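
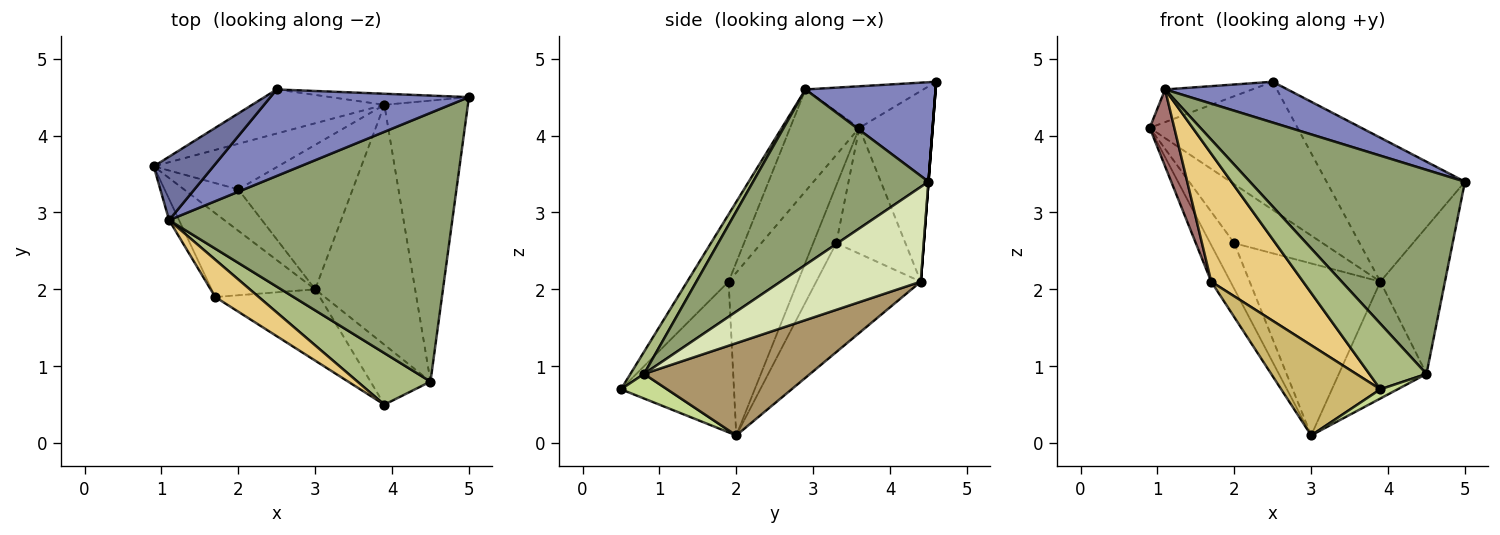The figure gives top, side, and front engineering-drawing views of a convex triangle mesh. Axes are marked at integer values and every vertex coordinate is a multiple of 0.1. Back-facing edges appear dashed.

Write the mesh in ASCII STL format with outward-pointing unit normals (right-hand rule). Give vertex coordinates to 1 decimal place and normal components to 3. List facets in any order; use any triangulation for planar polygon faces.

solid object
 facet normal -0.527 0.389 0.756
  outer loop
   vertex 2.5 4.6 4.7
   vertex 0.9 3.6 4.1
   vertex 1.1 2.9 4.6
  endloop
 endfacet
 facet normal 0.413 -0.388 0.824
  outer loop
   vertex 2.5 4.6 4.7
   vertex 1.1 2.9 4.6
   vertex 5.0 4.5 3.4
  endloop
 endfacet
 facet normal -0.425 0.856 -0.295
  outer loop
   vertex 2.5 4.6 4.7
   vertex 3.9 4.4 2.1
   vertex 0.9 3.6 4.1
  endloop
 endfacet
 facet normal 0.000 0.997 -0.077
  outer loop
   vertex 2.5 4.6 4.7
   vertex 5.0 4.5 3.4
   vertex 3.9 4.4 2.1
  endloop
 endfacet
 facet normal 0.442 -0.542 0.714
  outer loop
   vertex 4.5 0.8 0.9
   vertex 5.0 4.5 3.4
   vertex 1.1 2.9 4.6
  endloop
 endfacet
 facet normal 0.184 -0.773 0.608
  outer loop
   vertex 4.5 0.8 0.9
   vertex 1.1 2.9 4.6
   vertex 3.9 0.5 0.7
  endloop
 endfacet
 facet normal 0.376 -0.141 -0.916
  outer loop
   vertex 4.5 0.8 0.9
   vertex 3.9 0.5 0.7
   vertex 3.0 2.0 0.1
  endloop
 endfacet
 facet normal 0.709 0.327 -0.625
  outer loop
   vertex 4.5 0.8 0.9
   vertex 3.9 4.4 2.1
   vertex 5.0 4.5 3.4
  endloop
 endfacet
 facet normal 0.639 0.337 -0.692
  outer loop
   vertex 4.5 0.8 0.9
   vertex 3.0 2.0 0.1
   vertex 3.9 4.4 2.1
  endloop
 endfacet
 facet normal -0.666 -0.585 -0.462
  outer loop
   vertex 1.7 1.9 2.1
   vertex 3.0 2.0 0.1
   vertex 3.9 0.5 0.7
  endloop
 endfacet
 facet normal -0.397 -0.881 0.257
  outer loop
   vertex 1.7 1.9 2.1
   vertex 3.9 0.5 0.7
   vertex 1.1 2.9 4.6
  endloop
 endfacet
 facet normal -0.821 0.228 -0.523
  outer loop
   vertex 1.7 1.9 2.1
   vertex 0.9 3.6 4.1
   vertex 3.0 2.0 0.1
  endloop
 endfacet
 facet normal -0.938 -0.334 -0.092
  outer loop
   vertex 1.7 1.9 2.1
   vertex 1.1 2.9 4.6
   vertex 0.9 3.6 4.1
  endloop
 endfacet
 facet normal -0.580 0.604 -0.546
  outer loop
   vertex 2.0 3.3 2.6
   vertex 3.0 2.0 0.1
   vertex 0.9 3.6 4.1
  endloop
 endfacet
 facet normal -0.526 0.672 -0.520
  outer loop
   vertex 2.0 3.3 2.6
   vertex 0.9 3.6 4.1
   vertex 3.9 4.4 2.1
  endloop
 endfacet
 facet normal -0.522 0.653 -0.548
  outer loop
   vertex 2.0 3.3 2.6
   vertex 3.9 4.4 2.1
   vertex 3.0 2.0 0.1
  endloop
 endfacet
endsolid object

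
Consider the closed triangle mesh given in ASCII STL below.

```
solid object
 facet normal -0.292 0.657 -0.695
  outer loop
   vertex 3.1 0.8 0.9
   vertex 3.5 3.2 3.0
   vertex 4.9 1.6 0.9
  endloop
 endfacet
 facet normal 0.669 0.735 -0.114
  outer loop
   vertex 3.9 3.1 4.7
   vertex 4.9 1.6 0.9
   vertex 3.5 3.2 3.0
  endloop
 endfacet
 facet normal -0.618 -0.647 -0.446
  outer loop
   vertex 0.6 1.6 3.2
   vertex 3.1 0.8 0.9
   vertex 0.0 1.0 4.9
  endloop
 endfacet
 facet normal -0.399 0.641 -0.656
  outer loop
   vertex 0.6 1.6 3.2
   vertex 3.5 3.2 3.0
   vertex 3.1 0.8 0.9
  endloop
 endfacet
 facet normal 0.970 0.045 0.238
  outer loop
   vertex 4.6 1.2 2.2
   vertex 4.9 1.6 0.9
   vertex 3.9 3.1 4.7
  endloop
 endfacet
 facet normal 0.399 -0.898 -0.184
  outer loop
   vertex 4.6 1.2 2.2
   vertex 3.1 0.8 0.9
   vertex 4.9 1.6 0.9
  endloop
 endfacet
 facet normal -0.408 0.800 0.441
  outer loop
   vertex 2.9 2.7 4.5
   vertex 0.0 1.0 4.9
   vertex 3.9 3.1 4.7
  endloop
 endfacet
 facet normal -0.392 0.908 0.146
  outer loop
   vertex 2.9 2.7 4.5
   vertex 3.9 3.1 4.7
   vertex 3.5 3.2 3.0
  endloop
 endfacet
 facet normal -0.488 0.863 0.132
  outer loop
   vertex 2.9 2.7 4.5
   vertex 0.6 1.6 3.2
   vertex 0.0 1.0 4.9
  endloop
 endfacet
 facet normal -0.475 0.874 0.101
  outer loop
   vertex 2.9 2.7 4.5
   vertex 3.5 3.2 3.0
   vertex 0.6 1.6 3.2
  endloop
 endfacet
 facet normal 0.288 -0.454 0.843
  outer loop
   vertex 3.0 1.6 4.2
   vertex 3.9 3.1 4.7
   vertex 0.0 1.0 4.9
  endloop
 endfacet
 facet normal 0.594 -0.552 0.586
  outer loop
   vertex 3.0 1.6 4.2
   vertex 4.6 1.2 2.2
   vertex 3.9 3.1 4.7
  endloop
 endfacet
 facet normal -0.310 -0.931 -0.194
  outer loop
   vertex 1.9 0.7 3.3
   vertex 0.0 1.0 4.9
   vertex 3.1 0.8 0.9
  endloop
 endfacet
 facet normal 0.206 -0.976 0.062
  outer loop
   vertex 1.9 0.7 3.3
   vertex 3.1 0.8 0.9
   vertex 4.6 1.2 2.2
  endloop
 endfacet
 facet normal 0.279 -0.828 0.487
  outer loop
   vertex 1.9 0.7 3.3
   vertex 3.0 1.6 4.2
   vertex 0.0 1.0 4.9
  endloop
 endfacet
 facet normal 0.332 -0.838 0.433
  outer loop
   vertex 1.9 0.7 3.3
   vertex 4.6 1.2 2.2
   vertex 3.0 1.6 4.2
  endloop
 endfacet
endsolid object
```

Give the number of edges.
24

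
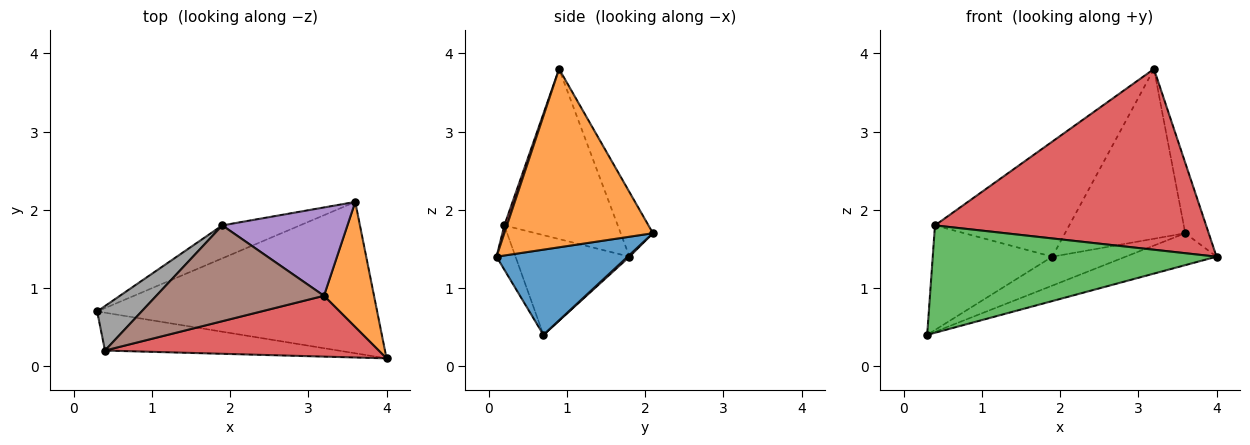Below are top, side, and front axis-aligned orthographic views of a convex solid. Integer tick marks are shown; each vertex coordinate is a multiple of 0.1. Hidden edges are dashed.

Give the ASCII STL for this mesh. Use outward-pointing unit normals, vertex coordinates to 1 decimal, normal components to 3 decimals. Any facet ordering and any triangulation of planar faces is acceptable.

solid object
 facet normal 0.286 0.198 -0.938
  outer loop
   vertex 3.6 2.1 1.7
   vertex 4.0 0.1 1.4
   vertex 0.3 0.7 0.4
  endloop
 endfacet
 facet normal 0.952 0.150 0.267
  outer loop
   vertex 3.2 0.9 3.8
   vertex 4.0 0.1 1.4
   vertex 3.6 2.1 1.7
  endloop
 endfacet
 facet normal -0.063 -0.941 -0.332
  outer loop
   vertex 0.4 0.2 1.8
   vertex 0.3 0.7 0.4
   vertex 4.0 0.1 1.4
  endloop
 endfacet
 facet normal 0.009 -0.948 0.319
  outer loop
   vertex 0.4 0.2 1.8
   vertex 4.0 0.1 1.4
   vertex 3.2 0.9 3.8
  endloop
 endfacet
 facet normal -0.232 0.863 0.449
  outer loop
   vertex 1.9 1.8 1.4
   vertex 3.2 0.9 3.8
   vertex 3.6 2.1 1.7
  endloop
 endfacet
 facet normal -0.544 0.645 0.537
  outer loop
   vertex 1.9 1.8 1.4
   vertex 0.4 0.2 1.8
   vertex 3.2 0.9 3.8
  endloop
 endfacet
 facet normal 0.016 0.660 -0.751
  outer loop
   vertex 1.9 1.8 1.4
   vertex 3.6 2.1 1.7
   vertex 0.3 0.7 0.4
  endloop
 endfacet
 facet normal -0.659 0.692 0.294
  outer loop
   vertex 1.9 1.8 1.4
   vertex 0.3 0.7 0.4
   vertex 0.4 0.2 1.8
  endloop
 endfacet
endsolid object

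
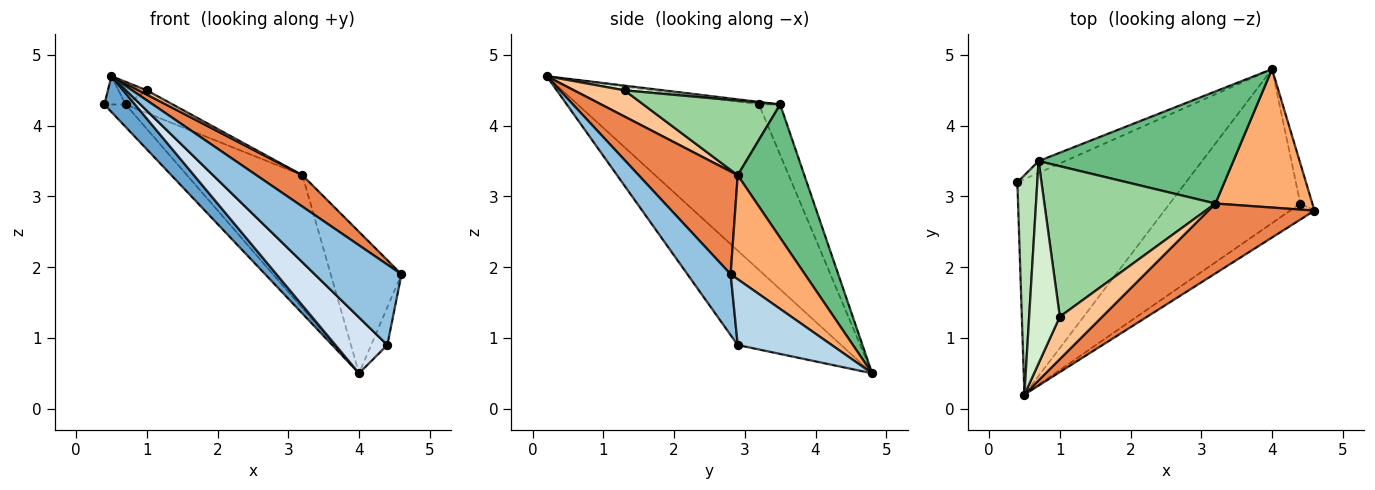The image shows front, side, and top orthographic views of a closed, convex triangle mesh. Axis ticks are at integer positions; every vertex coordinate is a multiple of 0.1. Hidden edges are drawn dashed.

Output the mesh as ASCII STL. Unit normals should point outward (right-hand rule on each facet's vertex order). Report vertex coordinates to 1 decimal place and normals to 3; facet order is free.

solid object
 facet normal -0.696 -0.118 -0.709
  outer loop
   vertex 4.0 4.8 0.5
   vertex 0.5 0.2 4.7
   vertex 0.4 3.2 4.3
  endloop
 endfacet
 facet normal 0.439 -0.881 -0.176
  outer loop
   vertex 4.4 2.9 0.9
   vertex 4.6 2.8 1.9
   vertex 0.5 0.2 4.7
  endloop
 endfacet
 facet normal 0.970 0.167 -0.177
  outer loop
   vertex 4.4 2.9 0.9
   vertex 4.0 4.8 0.5
   vertex 4.6 2.8 1.9
  endloop
 endfacet
 facet normal -0.562 -0.282 -0.777
  outer loop
   vertex 4.4 2.9 0.9
   vertex 0.5 0.2 4.7
   vertex 4.0 4.8 0.5
  endloop
 endfacet
 facet normal 0.662 -0.307 0.684
  outer loop
   vertex 3.2 2.9 3.3
   vertex 0.5 0.2 4.7
   vertex 4.6 2.8 1.9
  endloop
 endfacet
 facet normal 0.600 0.572 0.559
  outer loop
   vertex 3.2 2.9 3.3
   vertex 4.6 2.8 1.9
   vertex 4.0 4.8 0.5
  endloop
 endfacet
 facet normal 0.523 -0.084 0.848
  outer loop
   vertex 1.0 1.3 4.5
   vertex 0.5 0.2 4.7
   vertex 3.2 2.9 3.3
  endloop
 endfacet
 facet normal -0.663 0.663 -0.349
  outer loop
   vertex 0.7 3.5 4.3
   vertex 4.0 4.8 0.5
   vertex 0.4 3.2 4.3
  endloop
 endfacet
 facet normal 0.404 0.699 0.590
  outer loop
   vertex 0.7 3.5 4.3
   vertex 3.2 2.9 3.3
   vertex 4.0 4.8 0.5
  endloop
 endfacet
 facet normal 0.396 0.137 0.908
  outer loop
   vertex 0.7 3.5 4.3
   vertex 1.0 1.3 4.5
   vertex 3.2 2.9 3.3
  endloop
 endfacet
 facet normal -0.127 0.127 0.984
  outer loop
   vertex 0.7 3.5 4.3
   vertex 0.4 3.2 4.3
   vertex 0.5 0.2 4.7
  endloop
 endfacet
 facet normal 0.151 0.110 0.982
  outer loop
   vertex 0.7 3.5 4.3
   vertex 0.5 0.2 4.7
   vertex 1.0 1.3 4.5
  endloop
 endfacet
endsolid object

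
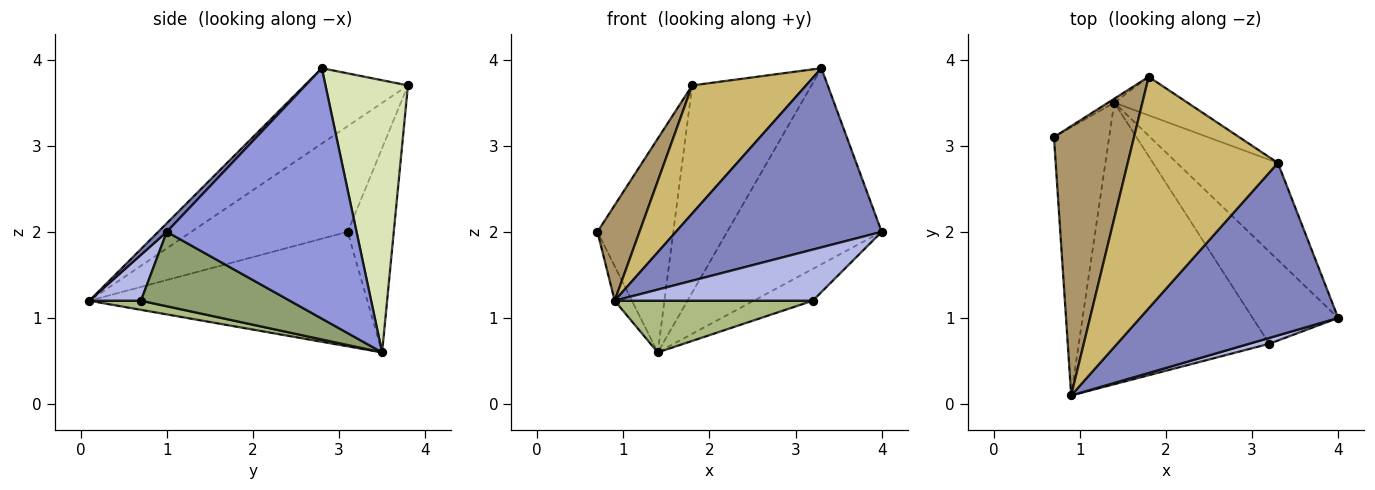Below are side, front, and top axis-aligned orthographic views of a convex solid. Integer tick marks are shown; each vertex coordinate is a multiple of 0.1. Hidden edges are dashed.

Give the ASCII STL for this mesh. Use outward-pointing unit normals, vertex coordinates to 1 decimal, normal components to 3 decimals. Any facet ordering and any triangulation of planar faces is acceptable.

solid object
 facet normal -0.899 0.056 -0.434
  outer loop
   vertex 1.4 3.5 0.6
   vertex 0.9 0.1 1.2
   vertex 0.7 3.1 2.0
  endloop
 endfacet
 facet normal 0.030 -0.720 0.693
  outer loop
   vertex 3.3 2.8 3.9
   vertex 0.9 0.1 1.2
   vertex 4.0 1.0 2.0
  endloop
 endfacet
 facet normal 0.740 0.603 -0.298
  outer loop
   vertex 3.3 2.8 3.9
   vertex 4.0 1.0 2.0
   vertex 1.4 3.5 0.6
  endloop
 endfacet
 facet normal 0.251 -0.962 0.110
  outer loop
   vertex 3.2 0.7 1.2
   vertex 4.0 1.0 2.0
   vertex 0.9 0.1 1.2
  endloop
 endfacet
 facet normal 0.635 0.252 -0.730
  outer loop
   vertex 3.2 0.7 1.2
   vertex 1.4 3.5 0.6
   vertex 4.0 1.0 2.0
  endloop
 endfacet
 facet normal 0.047 -0.180 -0.982
  outer loop
   vertex 3.2 0.7 1.2
   vertex 0.9 0.1 1.2
   vertex 1.4 3.5 0.6
  endloop
 endfacet
 facet normal -0.519 0.854 -0.016
  outer loop
   vertex 1.8 3.8 3.7
   vertex 1.4 3.5 0.6
   vertex 0.7 3.1 2.0
  endloop
 endfacet
 facet normal 0.562 0.813 -0.151
  outer loop
   vertex 1.8 3.8 3.7
   vertex 3.3 2.8 3.9
   vertex 1.4 3.5 0.6
  endloop
 endfacet
 facet normal -0.779 -0.209 0.591
  outer loop
   vertex 1.8 3.8 3.7
   vertex 0.7 3.1 2.0
   vertex 0.9 0.1 1.2
  endloop
 endfacet
 facet normal -0.402 -0.443 0.801
  outer loop
   vertex 1.8 3.8 3.7
   vertex 0.9 0.1 1.2
   vertex 3.3 2.8 3.9
  endloop
 endfacet
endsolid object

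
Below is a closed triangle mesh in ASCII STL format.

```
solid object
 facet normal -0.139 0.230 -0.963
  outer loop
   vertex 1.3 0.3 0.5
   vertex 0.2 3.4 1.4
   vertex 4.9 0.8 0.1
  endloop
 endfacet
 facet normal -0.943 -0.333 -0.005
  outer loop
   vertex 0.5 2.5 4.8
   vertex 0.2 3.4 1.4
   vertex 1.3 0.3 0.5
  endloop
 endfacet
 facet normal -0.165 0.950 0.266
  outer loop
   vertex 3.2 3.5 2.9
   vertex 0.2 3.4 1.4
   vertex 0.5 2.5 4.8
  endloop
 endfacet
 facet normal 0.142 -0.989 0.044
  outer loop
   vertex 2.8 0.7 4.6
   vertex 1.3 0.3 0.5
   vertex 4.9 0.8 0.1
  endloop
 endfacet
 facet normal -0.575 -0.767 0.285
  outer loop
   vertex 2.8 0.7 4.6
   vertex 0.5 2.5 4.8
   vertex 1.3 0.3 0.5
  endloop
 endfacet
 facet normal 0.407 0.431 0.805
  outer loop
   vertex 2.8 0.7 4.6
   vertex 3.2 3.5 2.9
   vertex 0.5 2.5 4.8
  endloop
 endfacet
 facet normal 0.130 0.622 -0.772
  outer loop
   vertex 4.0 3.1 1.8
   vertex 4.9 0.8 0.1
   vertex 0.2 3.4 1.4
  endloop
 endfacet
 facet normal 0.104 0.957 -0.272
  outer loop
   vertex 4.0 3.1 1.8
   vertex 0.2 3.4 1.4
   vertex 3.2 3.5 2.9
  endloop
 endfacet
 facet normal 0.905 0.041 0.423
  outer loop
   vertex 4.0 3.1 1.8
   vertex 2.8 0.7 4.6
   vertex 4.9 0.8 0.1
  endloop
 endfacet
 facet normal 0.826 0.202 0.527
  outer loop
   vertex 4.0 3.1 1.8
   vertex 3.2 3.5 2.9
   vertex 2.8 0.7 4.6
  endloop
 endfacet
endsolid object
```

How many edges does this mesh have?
15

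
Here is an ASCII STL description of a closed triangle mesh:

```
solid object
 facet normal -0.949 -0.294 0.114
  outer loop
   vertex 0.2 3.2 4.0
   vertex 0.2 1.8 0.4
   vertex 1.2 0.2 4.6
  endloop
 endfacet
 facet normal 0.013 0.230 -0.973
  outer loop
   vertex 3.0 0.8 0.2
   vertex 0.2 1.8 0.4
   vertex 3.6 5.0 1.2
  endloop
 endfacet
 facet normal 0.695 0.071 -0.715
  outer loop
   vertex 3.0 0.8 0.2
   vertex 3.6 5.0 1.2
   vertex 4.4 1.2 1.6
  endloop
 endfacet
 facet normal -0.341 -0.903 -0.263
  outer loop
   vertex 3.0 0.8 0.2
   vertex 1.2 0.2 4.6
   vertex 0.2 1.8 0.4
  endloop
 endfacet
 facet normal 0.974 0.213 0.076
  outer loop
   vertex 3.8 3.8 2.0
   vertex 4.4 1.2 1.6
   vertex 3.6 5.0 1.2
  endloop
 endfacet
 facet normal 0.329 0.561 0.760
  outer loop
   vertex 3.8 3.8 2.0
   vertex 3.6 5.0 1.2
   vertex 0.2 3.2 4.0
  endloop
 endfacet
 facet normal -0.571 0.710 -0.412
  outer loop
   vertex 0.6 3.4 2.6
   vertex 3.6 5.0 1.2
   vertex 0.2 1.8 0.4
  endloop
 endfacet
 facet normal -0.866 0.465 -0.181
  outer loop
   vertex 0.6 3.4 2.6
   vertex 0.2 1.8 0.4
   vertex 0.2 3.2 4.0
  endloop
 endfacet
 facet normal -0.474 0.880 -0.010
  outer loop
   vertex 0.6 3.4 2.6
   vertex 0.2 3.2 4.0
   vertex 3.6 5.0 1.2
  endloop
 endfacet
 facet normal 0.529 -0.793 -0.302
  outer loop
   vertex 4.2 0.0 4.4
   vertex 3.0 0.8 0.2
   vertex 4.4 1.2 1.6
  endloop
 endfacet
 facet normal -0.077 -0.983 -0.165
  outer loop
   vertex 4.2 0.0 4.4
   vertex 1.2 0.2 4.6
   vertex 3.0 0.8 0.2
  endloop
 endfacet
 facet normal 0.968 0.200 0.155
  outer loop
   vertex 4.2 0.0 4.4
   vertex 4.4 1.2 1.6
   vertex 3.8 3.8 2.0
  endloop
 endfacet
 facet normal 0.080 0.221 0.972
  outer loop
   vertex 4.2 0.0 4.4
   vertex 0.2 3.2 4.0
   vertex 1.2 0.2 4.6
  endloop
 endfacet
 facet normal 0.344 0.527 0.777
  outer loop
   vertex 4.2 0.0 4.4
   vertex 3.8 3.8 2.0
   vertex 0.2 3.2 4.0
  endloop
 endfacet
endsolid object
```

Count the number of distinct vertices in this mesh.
9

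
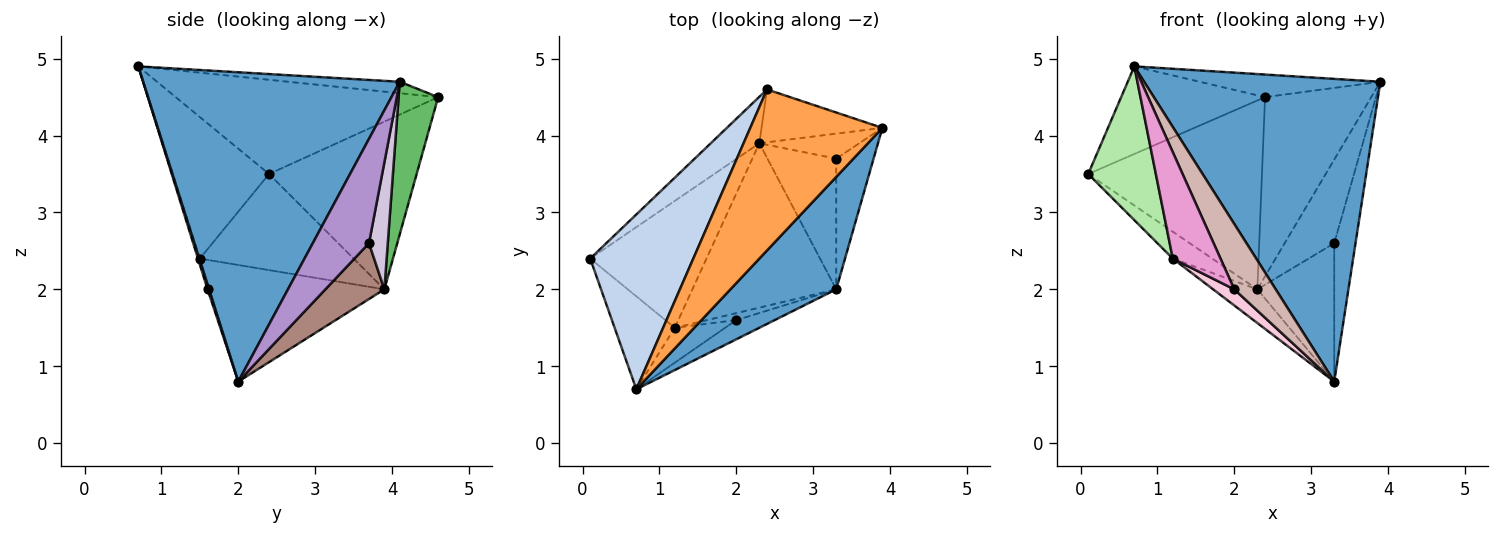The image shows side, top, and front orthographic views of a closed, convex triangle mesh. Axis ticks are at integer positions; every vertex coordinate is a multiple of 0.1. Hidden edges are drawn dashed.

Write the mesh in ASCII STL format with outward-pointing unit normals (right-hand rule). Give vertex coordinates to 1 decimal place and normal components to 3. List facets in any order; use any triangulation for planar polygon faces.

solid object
 facet normal 0.713 -0.657 0.244
  outer loop
   vertex 3.3 2.0 0.8
   vertex 3.9 4.1 4.7
   vertex 0.7 0.7 4.9
  endloop
 endfacet
 facet normal -0.633 0.347 0.692
  outer loop
   vertex 2.4 4.6 4.5
   vertex 0.1 2.4 3.5
   vertex 0.7 0.7 4.9
  endloop
 endfacet
 facet normal -0.085 0.138 0.987
  outer loop
   vertex 2.4 4.6 4.5
   vertex 0.7 0.7 4.9
   vertex 3.9 4.1 4.7
  endloop
 endfacet
 facet normal -0.636 0.749 -0.184
  outer loop
   vertex 2.4 4.6 4.5
   vertex 2.3 3.9 2.0
   vertex 0.1 2.4 3.5
  endloop
 endfacet
 facet normal 0.337 0.903 -0.266
  outer loop
   vertex 2.4 4.6 4.5
   vertex 3.9 4.1 4.7
   vertex 2.3 3.9 2.0
  endloop
 endfacet
 facet normal -0.773 -0.543 -0.328
  outer loop
   vertex 1.2 1.5 2.4
   vertex 0.7 0.7 4.9
   vertex 0.1 2.4 3.5
  endloop
 endfacet
 facet normal -0.629 0.161 -0.761
  outer loop
   vertex 1.2 1.5 2.4
   vertex 0.1 2.4 3.5
   vertex 2.3 3.9 2.0
  endloop
 endfacet
 facet normal -0.622 0.157 -0.767
  outer loop
   vertex 1.2 1.5 2.4
   vertex 2.3 3.9 2.0
   vertex 3.3 2.0 0.8
  endloop
 endfacet
 facet normal 0.887 0.336 -0.317
  outer loop
   vertex 3.3 3.7 2.6
   vertex 3.9 4.1 4.7
   vertex 3.3 2.0 0.8
  endloop
 endfacet
 facet normal 0.342 0.901 -0.269
  outer loop
   vertex 3.3 3.7 2.6
   vertex 2.3 3.9 2.0
   vertex 3.9 4.1 4.7
  endloop
 endfacet
 facet normal 0.487 0.635 -0.600
  outer loop
   vertex 3.3 3.7 2.6
   vertex 3.3 2.0 0.8
   vertex 2.3 3.9 2.0
  endloop
 endfacet
 facet normal 0.035 -0.959 -0.282
  outer loop
   vertex 2.0 1.6 2.0
   vertex 3.3 2.0 0.8
   vertex 0.7 0.7 4.9
  endloop
 endfacet
 facet normal -0.037 -0.950 -0.311
  outer loop
   vertex 2.0 1.6 2.0
   vertex 0.7 0.7 4.9
   vertex 1.2 1.5 2.4
  endloop
 endfacet
 facet normal -0.083 -0.915 -0.395
  outer loop
   vertex 2.0 1.6 2.0
   vertex 1.2 1.5 2.4
   vertex 3.3 2.0 0.8
  endloop
 endfacet
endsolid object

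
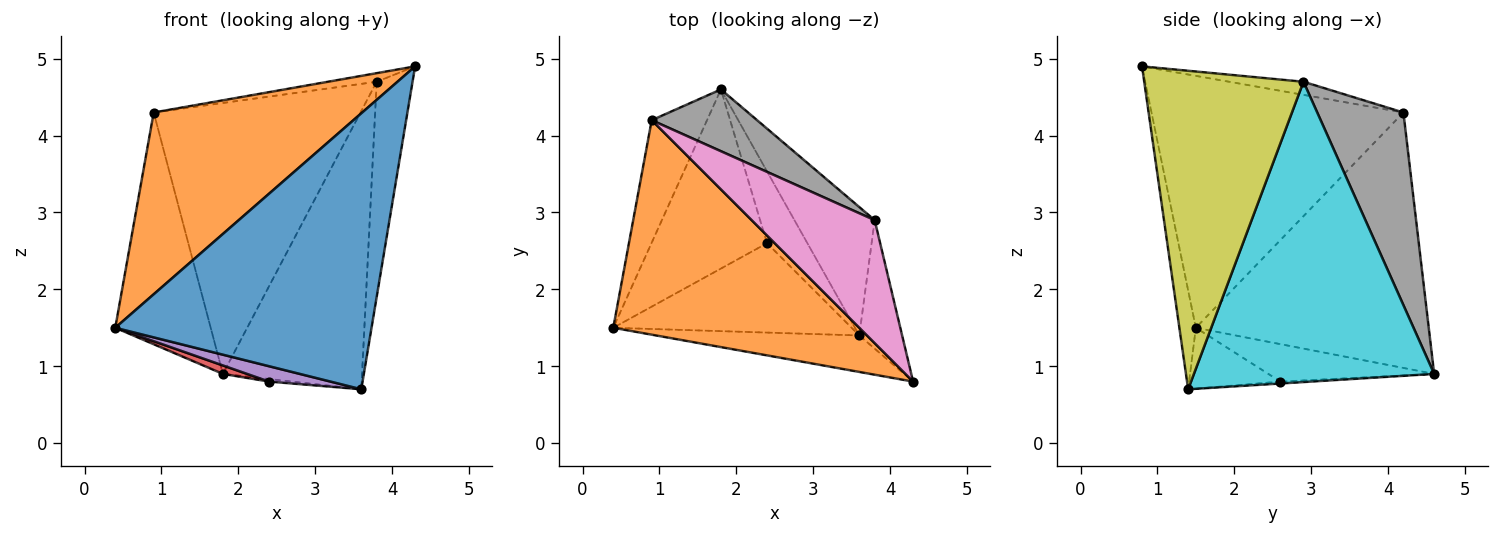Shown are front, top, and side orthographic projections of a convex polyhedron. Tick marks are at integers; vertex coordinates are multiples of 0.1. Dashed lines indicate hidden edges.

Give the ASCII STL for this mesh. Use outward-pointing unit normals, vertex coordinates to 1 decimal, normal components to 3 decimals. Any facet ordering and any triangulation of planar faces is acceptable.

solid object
 facet normal -0.064 -0.989 -0.131
  outer loop
   vertex 3.6 1.4 0.7
   vertex 4.3 0.8 4.9
   vertex 0.4 1.5 1.5
  endloop
 endfacet
 facet normal -0.616 -0.509 0.601
  outer loop
   vertex 0.9 4.2 4.3
   vertex 0.4 1.5 1.5
   vertex 4.3 0.8 4.9
  endloop
 endfacet
 facet normal -0.907 0.372 -0.196
  outer loop
   vertex 0.9 4.2 4.3
   vertex 1.8 4.6 0.9
   vertex 0.4 1.5 1.5
  endloop
 endfacet
 facet normal -0.308 -0.045 -0.950
  outer loop
   vertex 2.4 2.6 0.8
   vertex 0.4 1.5 1.5
   vertex 1.8 4.6 0.9
  endloop
 endfacet
 facet normal -0.244 -0.164 -0.956
  outer loop
   vertex 2.4 2.6 0.8
   vertex 3.6 1.4 0.7
   vertex 0.4 1.5 1.5
  endloop
 endfacet
 facet normal -0.048 0.036 -0.998
  outer loop
   vertex 2.4 2.6 0.8
   vertex 1.8 4.6 0.9
   vertex 3.6 1.4 0.7
  endloop
 endfacet
 facet normal -0.106 0.069 0.992
  outer loop
   vertex 3.8 2.9 4.7
   vertex 0.9 4.2 4.3
   vertex 4.3 0.8 4.9
  endloop
 endfacet
 facet normal 0.376 0.903 0.206
  outer loop
   vertex 3.8 2.9 4.7
   vertex 1.8 4.6 0.9
   vertex 0.9 4.2 4.3
  endloop
 endfacet
 facet normal 0.967 0.218 -0.130
  outer loop
   vertex 3.8 2.9 4.7
   vertex 4.3 0.8 4.9
   vertex 3.6 1.4 0.7
  endloop
 endfacet
 facet normal 0.843 0.488 -0.225
  outer loop
   vertex 3.8 2.9 4.7
   vertex 3.6 1.4 0.7
   vertex 1.8 4.6 0.9
  endloop
 endfacet
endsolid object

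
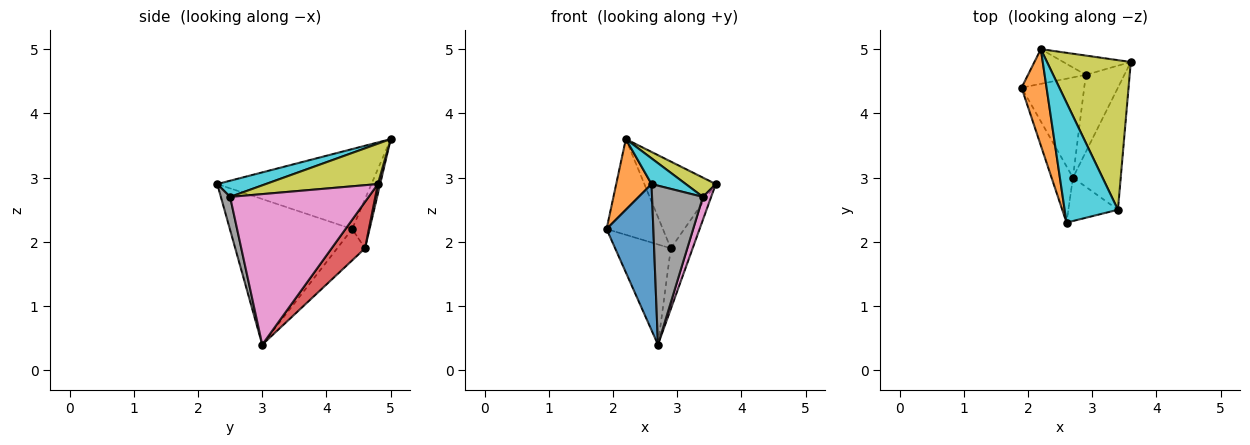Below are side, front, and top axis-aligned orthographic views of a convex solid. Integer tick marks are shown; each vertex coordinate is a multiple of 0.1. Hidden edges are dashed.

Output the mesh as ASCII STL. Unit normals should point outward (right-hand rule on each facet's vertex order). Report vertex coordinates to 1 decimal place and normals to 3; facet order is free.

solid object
 facet normal -0.925 -0.354 -0.136
  outer loop
   vertex 2.7 3.0 0.4
   vertex 2.6 2.3 2.9
   vertex 1.9 4.4 2.2
  endloop
 endfacet
 facet normal -0.932 -0.214 0.291
  outer loop
   vertex 2.2 5.0 3.6
   vertex 1.9 4.4 2.2
   vertex 2.6 2.3 2.9
  endloop
 endfacet
 facet normal -0.333 0.667 -0.667
  outer loop
   vertex 2.9 4.6 1.9
   vertex 2.7 3.0 0.4
   vertex 1.9 4.4 2.2
  endloop
 endfacet
 facet normal 0.687 0.449 -0.571
  outer loop
   vertex 2.9 4.6 1.9
   vertex 3.6 4.8 2.9
   vertex 2.7 3.0 0.4
  endloop
 endfacet
 facet normal -0.279 0.903 -0.327
  outer loop
   vertex 2.9 4.6 1.9
   vertex 1.9 4.4 2.2
   vertex 2.2 5.0 3.6
  endloop
 endfacet
 facet normal 0.031 0.976 -0.217
  outer loop
   vertex 2.9 4.6 1.9
   vertex 2.2 5.0 3.6
   vertex 3.6 4.8 2.9
  endloop
 endfacet
 facet normal 0.952 -0.056 -0.302
  outer loop
   vertex 3.4 2.5 2.7
   vertex 2.7 3.0 0.4
   vertex 3.6 4.8 2.9
  endloop
 endfacet
 facet normal 0.173 -0.950 -0.259
  outer loop
   vertex 3.4 2.5 2.7
   vertex 2.6 2.3 2.9
   vertex 2.7 3.0 0.4
  endloop
 endfacet
 facet normal 0.431 -0.115 0.895
  outer loop
   vertex 3.4 2.5 2.7
   vertex 3.6 4.8 2.9
   vertex 2.2 5.0 3.6
  endloop
 endfacet
 facet normal 0.285 -0.201 0.937
  outer loop
   vertex 3.4 2.5 2.7
   vertex 2.2 5.0 3.6
   vertex 2.6 2.3 2.9
  endloop
 endfacet
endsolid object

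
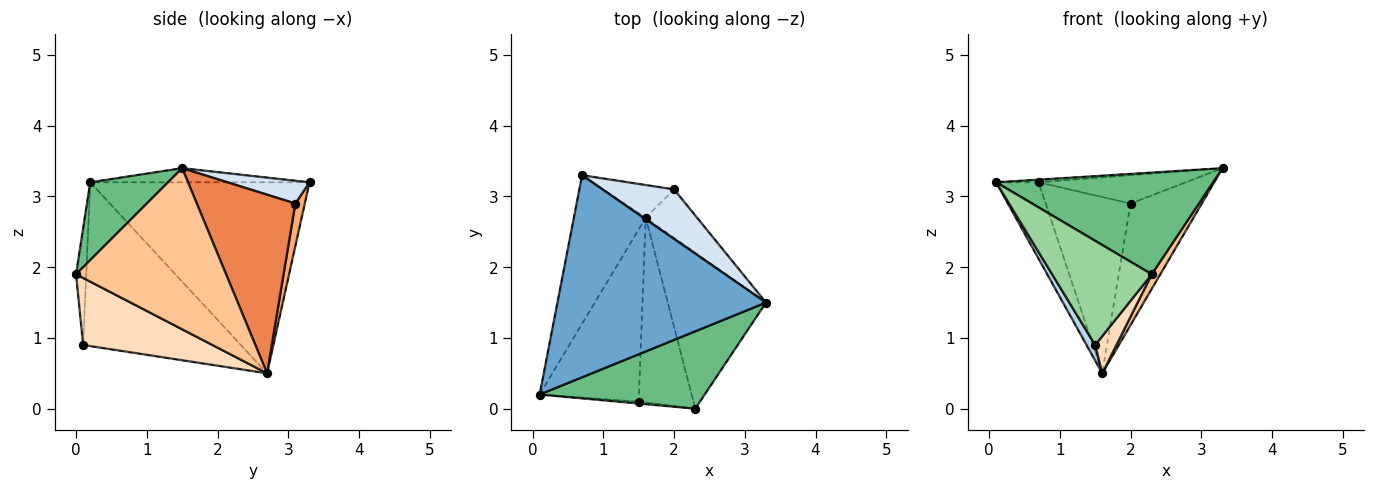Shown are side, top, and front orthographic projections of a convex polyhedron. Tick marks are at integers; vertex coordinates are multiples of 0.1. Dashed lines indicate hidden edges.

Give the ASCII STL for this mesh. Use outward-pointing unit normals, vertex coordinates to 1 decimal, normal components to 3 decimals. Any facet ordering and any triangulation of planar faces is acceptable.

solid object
 facet normal -0.068 0.013 0.998
  outer loop
   vertex 0.7 3.3 3.2
   vertex 0.1 0.2 3.2
   vertex 3.3 1.5 3.4
  endloop
 endfacet
 facet normal -0.921 0.178 -0.347
  outer loop
   vertex 1.6 2.7 0.5
   vertex 0.1 0.2 3.2
   vertex 0.7 3.3 3.2
  endloop
 endfacet
 facet normal -0.854 -0.047 -0.518
  outer loop
   vertex 1.5 0.1 0.9
   vertex 0.1 0.2 3.2
   vertex 1.6 2.7 0.5
  endloop
 endfacet
 facet normal 0.267 0.478 0.837
  outer loop
   vertex 2.0 3.1 2.9
   vertex 0.7 3.3 3.2
   vertex 3.3 1.5 3.4
  endloop
 endfacet
 facet normal 0.789 0.571 -0.227
  outer loop
   vertex 2.0 3.1 2.9
   vertex 3.3 1.5 3.4
   vertex 1.6 2.7 0.5
  endloop
 endfacet
 facet normal 0.109 0.977 -0.181
  outer loop
   vertex 2.0 3.1 2.9
   vertex 1.6 2.7 0.5
   vertex 0.7 3.3 3.2
  endloop
 endfacet
 facet normal 0.853 -0.049 -0.520
  outer loop
   vertex 2.3 0.0 1.9
   vertex 1.6 2.7 0.5
   vertex 3.3 1.5 3.4
  endloop
 endfacet
 facet normal 0.768 -0.126 -0.627
  outer loop
   vertex 2.3 0.0 1.9
   vertex 1.5 0.1 0.9
   vertex 1.6 2.7 0.5
  endloop
 endfacet
 facet normal 0.274 -0.765 0.582
  outer loop
   vertex 2.3 0.0 1.9
   vertex 3.3 1.5 3.4
   vertex 0.1 0.2 3.2
  endloop
 endfacet
 facet normal -0.101 -0.995 -0.018
  outer loop
   vertex 2.3 0.0 1.9
   vertex 0.1 0.2 3.2
   vertex 1.5 0.1 0.9
  endloop
 endfacet
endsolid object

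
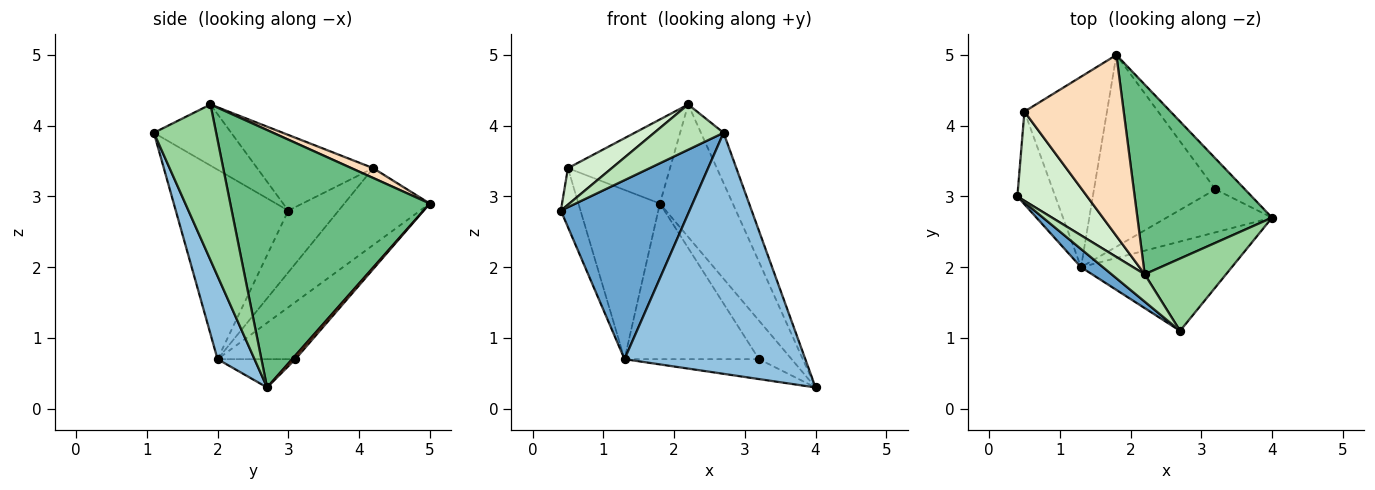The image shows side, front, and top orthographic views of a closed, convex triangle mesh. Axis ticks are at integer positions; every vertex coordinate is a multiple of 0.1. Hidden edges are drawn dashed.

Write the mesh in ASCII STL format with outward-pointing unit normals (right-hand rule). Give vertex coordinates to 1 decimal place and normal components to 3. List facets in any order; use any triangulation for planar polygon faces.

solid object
 facet normal -0.656 -0.751 0.076
  outer loop
   vertex 1.3 2.0 0.7
   vertex 2.7 1.1 3.9
   vertex 0.4 3.0 2.8
  endloop
 endfacet
 facet normal 0.188 -0.921 -0.341
  outer loop
   vertex 1.3 2.0 0.7
   vertex 4.0 2.7 0.3
   vertex 2.7 1.1 3.9
  endloop
 endfacet
 facet normal -0.808 0.316 -0.497
  outer loop
   vertex 0.5 4.2 3.4
   vertex 1.3 2.0 0.7
   vertex 0.4 3.0 2.8
  endloop
 endfacet
 facet normal -0.571 0.545 -0.613
  outer loop
   vertex 0.5 4.2 3.4
   vertex 1.8 5.0 2.9
   vertex 1.3 2.0 0.7
  endloop
 endfacet
 facet normal 0.078 0.778 -0.623
  outer loop
   vertex 3.2 3.1 0.7
   vertex 1.8 5.0 2.9
   vertex 4.0 2.7 0.3
  endloop
 endfacet
 facet normal -0.237 0.409 -0.882
  outer loop
   vertex 3.2 3.1 0.7
   vertex 4.0 2.7 0.3
   vertex 1.3 2.0 0.7
  endloop
 endfacet
 facet normal -0.343 0.592 -0.729
  outer loop
   vertex 3.2 3.1 0.7
   vertex 1.3 2.0 0.7
   vertex 1.8 5.0 2.9
  endloop
 endfacet
 facet normal 0.089 0.419 0.903
  outer loop
   vertex 2.2 1.9 4.3
   vertex 1.8 5.0 2.9
   vertex 0.5 4.2 3.4
  endloop
 endfacet
 facet normal 0.843 0.308 0.441
  outer loop
   vertex 2.2 1.9 4.3
   vertex 4.0 2.7 0.3
   vertex 1.8 5.0 2.9
  endloop
 endfacet
 facet normal 0.844 0.307 0.441
  outer loop
   vertex 2.2 1.9 4.3
   vertex 2.7 1.1 3.9
   vertex 4.0 2.7 0.3
  endloop
 endfacet
 facet normal -0.690 -0.619 0.375
  outer loop
   vertex 2.2 1.9 4.3
   vertex 0.4 3.0 2.8
   vertex 2.7 1.1 3.9
  endloop
 endfacet
 facet normal -0.708 -0.268 0.653
  outer loop
   vertex 2.2 1.9 4.3
   vertex 0.5 4.2 3.4
   vertex 0.4 3.0 2.8
  endloop
 endfacet
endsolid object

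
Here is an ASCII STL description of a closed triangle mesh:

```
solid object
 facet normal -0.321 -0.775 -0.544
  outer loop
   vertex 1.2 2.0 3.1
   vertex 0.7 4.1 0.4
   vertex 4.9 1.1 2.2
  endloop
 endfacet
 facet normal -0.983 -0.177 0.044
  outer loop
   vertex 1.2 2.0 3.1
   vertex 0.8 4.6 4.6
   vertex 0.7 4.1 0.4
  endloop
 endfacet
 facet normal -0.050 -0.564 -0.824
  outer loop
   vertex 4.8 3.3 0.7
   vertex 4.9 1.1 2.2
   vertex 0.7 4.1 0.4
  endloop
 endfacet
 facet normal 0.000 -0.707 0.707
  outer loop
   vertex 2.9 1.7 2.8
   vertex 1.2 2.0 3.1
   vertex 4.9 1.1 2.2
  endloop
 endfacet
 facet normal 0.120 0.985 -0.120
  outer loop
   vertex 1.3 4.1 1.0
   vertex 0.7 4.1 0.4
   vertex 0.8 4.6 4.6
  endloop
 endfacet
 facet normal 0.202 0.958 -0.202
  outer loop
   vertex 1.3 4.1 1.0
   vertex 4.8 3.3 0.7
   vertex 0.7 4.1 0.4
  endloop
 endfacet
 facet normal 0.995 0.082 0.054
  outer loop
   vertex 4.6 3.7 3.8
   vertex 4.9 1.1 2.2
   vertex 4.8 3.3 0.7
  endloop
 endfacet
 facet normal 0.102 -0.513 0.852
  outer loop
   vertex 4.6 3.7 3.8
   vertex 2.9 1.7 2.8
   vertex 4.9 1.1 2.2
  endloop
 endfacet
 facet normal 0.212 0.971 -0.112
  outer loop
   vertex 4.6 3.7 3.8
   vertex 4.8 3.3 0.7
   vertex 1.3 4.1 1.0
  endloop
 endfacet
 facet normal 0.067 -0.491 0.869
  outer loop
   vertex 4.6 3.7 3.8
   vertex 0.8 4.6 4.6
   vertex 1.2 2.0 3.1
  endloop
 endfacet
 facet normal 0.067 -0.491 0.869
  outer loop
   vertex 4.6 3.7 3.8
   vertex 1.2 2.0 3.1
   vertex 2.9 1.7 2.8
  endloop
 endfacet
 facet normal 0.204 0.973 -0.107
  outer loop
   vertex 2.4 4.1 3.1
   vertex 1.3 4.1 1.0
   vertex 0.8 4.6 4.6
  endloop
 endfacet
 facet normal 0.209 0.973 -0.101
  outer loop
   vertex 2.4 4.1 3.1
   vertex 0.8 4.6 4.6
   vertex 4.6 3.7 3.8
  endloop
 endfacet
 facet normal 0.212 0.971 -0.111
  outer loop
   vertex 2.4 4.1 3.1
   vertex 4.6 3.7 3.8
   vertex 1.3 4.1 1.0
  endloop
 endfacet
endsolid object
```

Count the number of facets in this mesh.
14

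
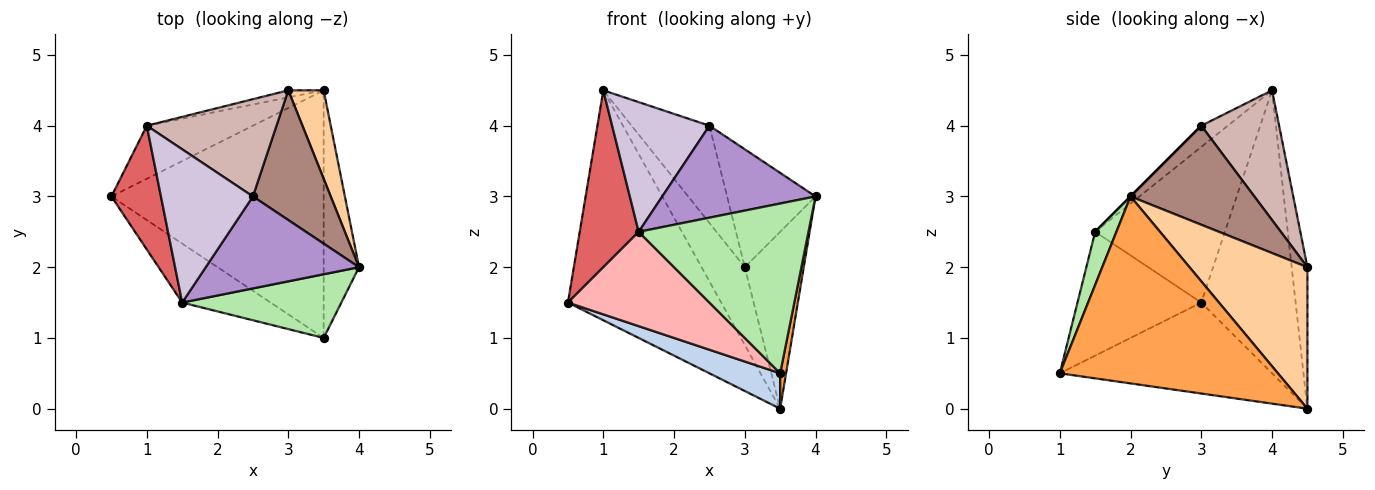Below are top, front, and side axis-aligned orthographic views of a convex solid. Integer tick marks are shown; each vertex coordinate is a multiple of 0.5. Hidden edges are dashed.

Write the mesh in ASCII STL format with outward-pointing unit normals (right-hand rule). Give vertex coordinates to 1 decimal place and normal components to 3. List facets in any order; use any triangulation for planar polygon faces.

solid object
 facet normal -0.514 0.836 -0.193
  outer loop
   vertex 1.0 4.0 4.5
   vertex 3.5 4.5 0.0
   vertex 0.5 3.0 1.5
  endloop
 endfacet
 facet normal -0.391 -0.130 -0.911
  outer loop
   vertex 3.5 1.0 0.5
   vertex 0.5 3.0 1.5
   vertex 3.5 4.5 0.0
  endloop
 endfacet
 facet normal 0.982 -0.027 -0.186
  outer loop
   vertex 3.5 1.0 0.5
   vertex 3.5 4.5 0.0
   vertex 4.0 2.0 3.0
  endloop
 endfacet
 facet normal 0.873 0.436 0.218
  outer loop
   vertex 3.0 4.5 2.0
   vertex 4.0 2.0 3.0
   vertex 3.5 4.5 0.0
  endloop
 endfacet
 facet normal -0.341 0.936 -0.085
  outer loop
   vertex 3.0 4.5 2.0
   vertex 3.5 4.5 0.0
   vertex 1.0 4.0 4.5
  endloop
 endfacet
 facet normal 0.116 -0.930 0.349
  outer loop
   vertex 1.5 1.5 2.5
   vertex 3.5 1.0 0.5
   vertex 4.0 2.0 3.0
  endloop
 endfacet
 facet normal -0.874 -0.397 0.278
  outer loop
   vertex 1.5 1.5 2.5
   vertex 1.0 4.0 4.5
   vertex 0.5 3.0 1.5
  endloop
 endfacet
 facet normal -0.596 -0.681 -0.426
  outer loop
   vertex 1.5 1.5 2.5
   vertex 0.5 3.0 1.5
   vertex 3.5 1.0 0.5
  endloop
 endfacet
 facet normal 0.000 -0.707 0.707
  outer loop
   vertex 2.5 3.0 4.0
   vertex 1.5 1.5 2.5
   vertex 4.0 2.0 3.0
  endloop
 endfacet
 facet normal -0.173 -0.636 0.752
  outer loop
   vertex 2.5 3.0 4.0
   vertex 1.0 4.0 4.5
   vertex 1.5 1.5 2.5
  endloop
 endfacet
 facet normal 0.686 0.490 0.539
  outer loop
   vertex 2.5 3.0 4.0
   vertex 4.0 2.0 3.0
   vertex 3.0 4.5 2.0
  endloop
 endfacet
 facet normal 0.577 0.577 0.577
  outer loop
   vertex 2.5 3.0 4.0
   vertex 3.0 4.5 2.0
   vertex 1.0 4.0 4.5
  endloop
 endfacet
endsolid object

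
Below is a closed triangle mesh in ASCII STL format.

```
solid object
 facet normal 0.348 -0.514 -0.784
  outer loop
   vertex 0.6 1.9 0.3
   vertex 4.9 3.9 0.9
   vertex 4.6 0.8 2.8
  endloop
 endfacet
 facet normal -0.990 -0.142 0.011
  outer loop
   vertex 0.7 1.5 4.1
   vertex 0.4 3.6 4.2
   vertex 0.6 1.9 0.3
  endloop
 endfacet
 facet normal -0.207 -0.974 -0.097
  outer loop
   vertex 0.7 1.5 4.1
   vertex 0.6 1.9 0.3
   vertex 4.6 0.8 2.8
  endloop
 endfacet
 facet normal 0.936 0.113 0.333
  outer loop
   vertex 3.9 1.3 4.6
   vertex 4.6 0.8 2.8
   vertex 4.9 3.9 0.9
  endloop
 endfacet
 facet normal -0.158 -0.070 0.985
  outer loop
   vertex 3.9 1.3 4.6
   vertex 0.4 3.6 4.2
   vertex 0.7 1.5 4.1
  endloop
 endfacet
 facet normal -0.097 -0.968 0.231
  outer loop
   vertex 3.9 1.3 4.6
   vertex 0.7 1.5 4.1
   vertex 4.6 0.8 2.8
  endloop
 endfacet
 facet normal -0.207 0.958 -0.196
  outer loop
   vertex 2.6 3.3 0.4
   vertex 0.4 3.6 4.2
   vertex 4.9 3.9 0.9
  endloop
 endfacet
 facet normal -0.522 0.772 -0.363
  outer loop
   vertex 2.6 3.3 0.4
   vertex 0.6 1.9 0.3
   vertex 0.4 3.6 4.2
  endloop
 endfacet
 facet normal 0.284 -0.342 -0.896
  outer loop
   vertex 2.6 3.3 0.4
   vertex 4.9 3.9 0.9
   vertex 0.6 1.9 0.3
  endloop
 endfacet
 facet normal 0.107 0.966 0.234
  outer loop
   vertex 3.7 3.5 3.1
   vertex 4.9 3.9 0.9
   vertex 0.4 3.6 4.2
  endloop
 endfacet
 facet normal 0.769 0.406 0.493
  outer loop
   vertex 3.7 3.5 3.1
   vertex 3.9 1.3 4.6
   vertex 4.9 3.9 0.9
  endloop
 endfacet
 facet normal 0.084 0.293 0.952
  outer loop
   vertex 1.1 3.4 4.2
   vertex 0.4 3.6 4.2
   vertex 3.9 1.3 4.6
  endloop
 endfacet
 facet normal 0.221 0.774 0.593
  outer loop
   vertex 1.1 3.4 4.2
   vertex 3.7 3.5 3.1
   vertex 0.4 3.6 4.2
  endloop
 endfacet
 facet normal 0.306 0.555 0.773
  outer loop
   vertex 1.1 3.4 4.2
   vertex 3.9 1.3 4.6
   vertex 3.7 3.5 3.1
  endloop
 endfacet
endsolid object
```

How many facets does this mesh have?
14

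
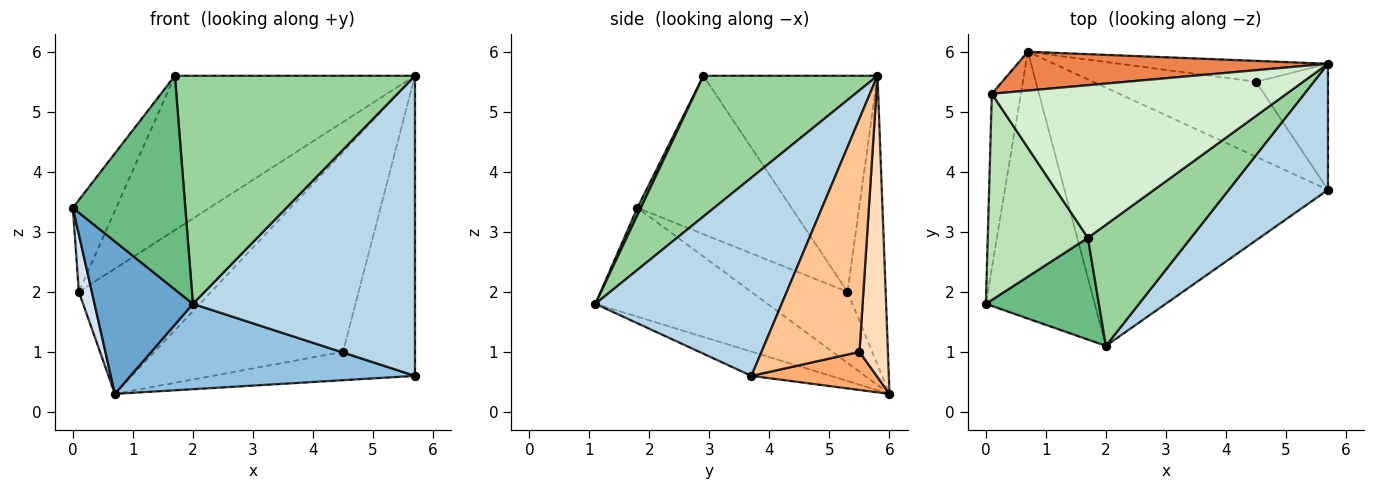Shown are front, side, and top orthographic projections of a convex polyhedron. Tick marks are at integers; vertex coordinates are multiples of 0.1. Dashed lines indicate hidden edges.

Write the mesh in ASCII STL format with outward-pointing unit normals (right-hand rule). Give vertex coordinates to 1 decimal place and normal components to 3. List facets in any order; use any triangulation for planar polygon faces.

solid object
 facet normal -0.656 -0.375 -0.656
  outer loop
   vertex 2.0 1.1 1.8
   vertex 0.0 1.8 3.4
   vertex 0.7 6.0 0.3
  endloop
 endfacet
 facet normal -0.087 -0.313 -0.946
  outer loop
   vertex 2.0 1.1 1.8
   vertex 0.7 6.0 0.3
   vertex 5.7 3.7 0.6
  endloop
 endfacet
 facet normal 0.612 -0.729 0.306
  outer loop
   vertex 2.0 1.1 1.8
   vertex 5.7 3.7 0.6
   vertex 5.7 5.8 5.6
  endloop
 endfacet
 facet normal -0.919 -0.124 -0.375
  outer loop
   vertex 0.1 5.3 2.0
   vertex 0.7 6.0 0.3
   vertex 0.0 1.8 3.4
  endloop
 endfacet
 facet normal -0.266 0.921 0.285
  outer loop
   vertex 0.1 5.3 2.0
   vertex 5.7 5.8 5.6
   vertex 0.7 6.0 0.3
  endloop
 endfacet
 facet normal 0.214 0.346 -0.914
  outer loop
   vertex 4.5 5.5 1.0
   vertex 5.7 3.7 0.6
   vertex 0.7 6.0 0.3
  endloop
 endfacet
 facet normal 0.782 0.575 -0.241
  outer loop
   vertex 4.5 5.5 1.0
   vertex 5.7 5.8 5.6
   vertex 5.7 3.7 0.6
  endloop
 endfacet
 facet normal 0.148 0.984 -0.103
  outer loop
   vertex 4.5 5.5 1.0
   vertex 0.7 6.0 0.3
   vertex 5.7 5.8 5.6
  endloop
 endfacet
 facet normal 0.028 -0.903 0.430
  outer loop
   vertex 1.7 2.9 5.6
   vertex 0.0 1.8 3.4
   vertex 2.0 1.1 1.8
  endloop
 endfacet
 facet normal 0.539 -0.744 0.395
  outer loop
   vertex 1.7 2.9 5.6
   vertex 2.0 1.1 1.8
   vertex 5.7 5.8 5.6
  endloop
 endfacet
 facet normal -0.822 0.231 0.520
  outer loop
   vertex 1.7 2.9 5.6
   vertex 0.1 5.3 2.0
   vertex 0.0 1.8 3.4
  endloop
 endfacet
 facet normal -0.458 0.632 0.625
  outer loop
   vertex 1.7 2.9 5.6
   vertex 5.7 5.8 5.6
   vertex 0.1 5.3 2.0
  endloop
 endfacet
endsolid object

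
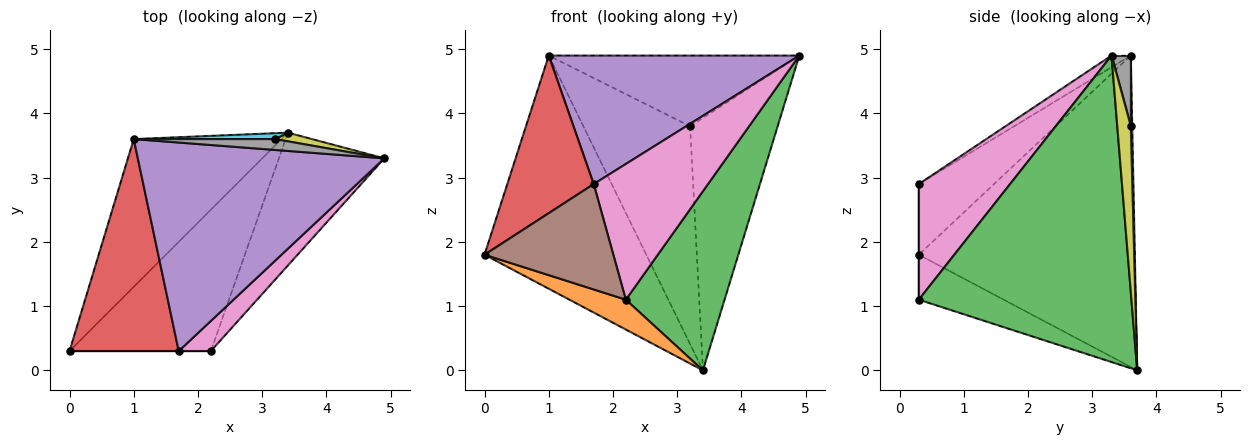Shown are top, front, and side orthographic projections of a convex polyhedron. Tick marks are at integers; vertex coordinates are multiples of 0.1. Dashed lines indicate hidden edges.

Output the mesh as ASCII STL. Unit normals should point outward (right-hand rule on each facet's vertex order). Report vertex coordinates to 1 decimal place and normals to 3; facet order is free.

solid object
 facet normal -0.748 0.560 -0.355
  outer loop
   vertex 3.4 3.7 0.0
   vertex 0.0 0.3 1.8
   vertex 1.0 3.6 4.9
  endloop
 endfacet
 facet normal -0.297 -0.197 -0.934
  outer loop
   vertex 2.2 0.3 1.1
   vertex 0.0 0.3 1.8
   vertex 3.4 3.7 0.0
  endloop
 endfacet
 facet normal 0.866 -0.402 -0.298
  outer loop
   vertex 2.2 0.3 1.1
   vertex 3.4 3.7 0.0
   vertex 4.9 3.3 4.9
  endloop
 endfacet
 facet normal -0.461 -0.529 0.712
  outer loop
   vertex 1.7 0.3 2.9
   vertex 1.0 3.6 4.9
   vertex 0.0 0.3 1.8
  endloop
 endfacet
 facet normal -0.040 -0.524 0.851
  outer loop
   vertex 1.7 0.3 2.9
   vertex 4.9 3.3 4.9
   vertex 1.0 3.6 4.9
  endloop
 endfacet
 facet normal 0.000 -1.000 0.000
  outer loop
   vertex 1.7 0.3 2.9
   vertex 0.0 0.3 1.8
   vertex 2.2 0.3 1.1
  endloop
 endfacet
 facet normal 0.615 -0.770 0.171
  outer loop
   vertex 1.7 0.3 2.9
   vertex 2.2 0.3 1.1
   vertex 4.9 3.3 4.9
  endloop
 endfacet
 facet normal 0.076 0.986 0.152
  outer loop
   vertex 3.2 3.6 3.8
   vertex 1.0 3.6 4.9
   vertex 4.9 3.3 4.9
  endloop
 endfacet
 facet normal 0.152 0.988 0.034
  outer loop
   vertex 3.2 3.6 3.8
   vertex 4.9 3.3 4.9
   vertex 3.4 3.7 0.0
  endloop
 endfacet
 facet normal 0.014 1.000 0.027
  outer loop
   vertex 3.2 3.6 3.8
   vertex 3.4 3.7 0.0
   vertex 1.0 3.6 4.9
  endloop
 endfacet
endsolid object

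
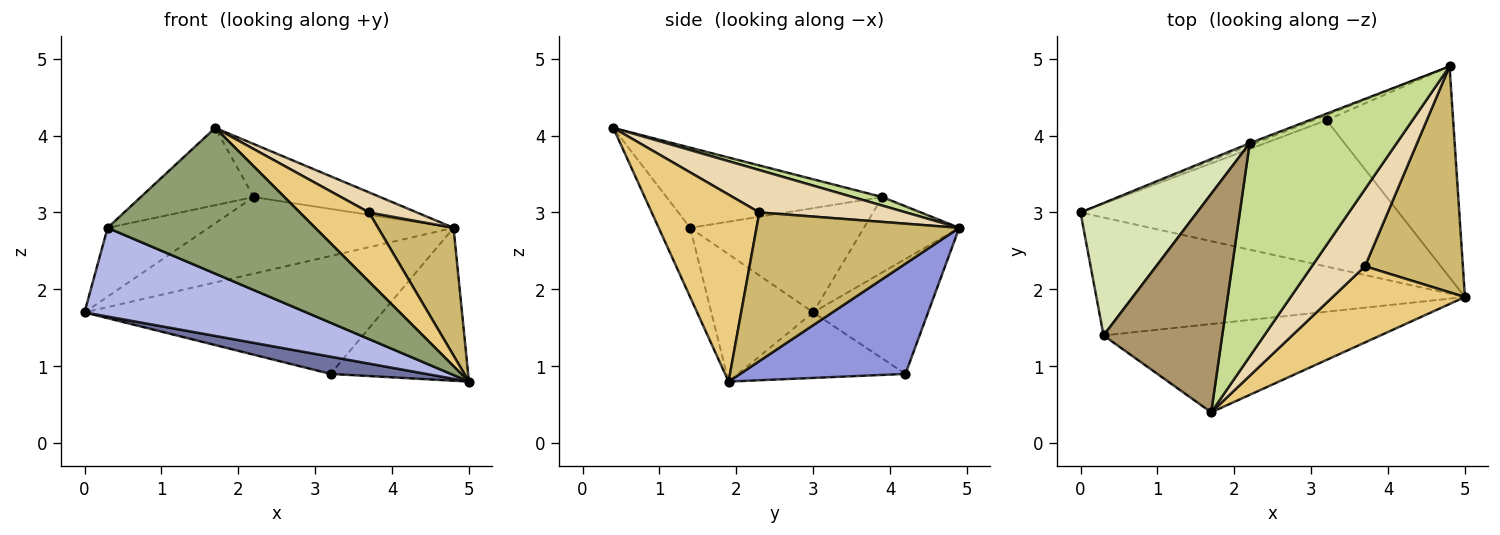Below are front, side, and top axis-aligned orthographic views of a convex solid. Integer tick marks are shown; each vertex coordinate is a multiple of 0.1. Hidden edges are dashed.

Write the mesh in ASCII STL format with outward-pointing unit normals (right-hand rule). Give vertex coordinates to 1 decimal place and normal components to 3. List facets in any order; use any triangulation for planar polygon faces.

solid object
 facet normal -0.200 -0.114 -0.973
  outer loop
   vertex 3.2 4.2 0.9
   vertex 5.0 1.9 0.8
   vertex 0.0 3.0 1.7
  endloop
 endfacet
 facet normal -0.360 0.932 -0.041
  outer loop
   vertex 3.2 4.2 0.9
   vertex 0.0 3.0 1.7
   vertex 4.8 4.9 2.8
  endloop
 endfacet
 facet normal 0.576 0.480 -0.662
  outer loop
   vertex 3.2 4.2 0.9
   vertex 4.8 4.9 2.8
   vertex 5.0 1.9 0.8
  endloop
 endfacet
 facet normal -0.266 -0.579 -0.770
  outer loop
   vertex 0.3 1.4 2.8
   vertex 0.0 3.0 1.7
   vertex 5.0 1.9 0.8
  endloop
 endfacet
 facet normal -0.129 -0.848 -0.514
  outer loop
   vertex 0.3 1.4 2.8
   vertex 5.0 1.9 0.8
   vertex 1.7 0.4 4.1
  endloop
 endfacet
 facet normal -0.362 0.932 -0.027
  outer loop
   vertex 2.2 3.9 3.2
   vertex 4.8 4.9 2.8
   vertex 0.0 3.0 1.7
  endloop
 endfacet
 facet normal 0.056 0.241 0.969
  outer loop
   vertex 2.2 3.9 3.2
   vertex 1.7 0.4 4.1
   vertex 4.8 4.9 2.8
  endloop
 endfacet
 facet normal -0.622 0.361 0.695
  outer loop
   vertex 2.2 3.9 3.2
   vertex 0.0 3.0 1.7
   vertex 0.3 1.4 2.8
  endloop
 endfacet
 facet normal -0.537 0.281 0.795
  outer loop
   vertex 2.2 3.9 3.2
   vertex 0.3 1.4 2.8
   vertex 1.7 0.4 4.1
  endloop
 endfacet
 facet normal 0.797 -0.297 0.525
  outer loop
   vertex 3.7 2.3 3.0
   vertex 5.0 1.9 0.8
   vertex 4.8 4.9 2.8
  endloop
 endfacet
 facet normal 0.723 -0.465 0.512
  outer loop
   vertex 3.7 2.3 3.0
   vertex 1.7 0.4 4.1
   vertex 5.0 1.9 0.8
  endloop
 endfacet
 facet normal 0.611 -0.200 0.766
  outer loop
   vertex 3.7 2.3 3.0
   vertex 4.8 4.9 2.8
   vertex 1.7 0.4 4.1
  endloop
 endfacet
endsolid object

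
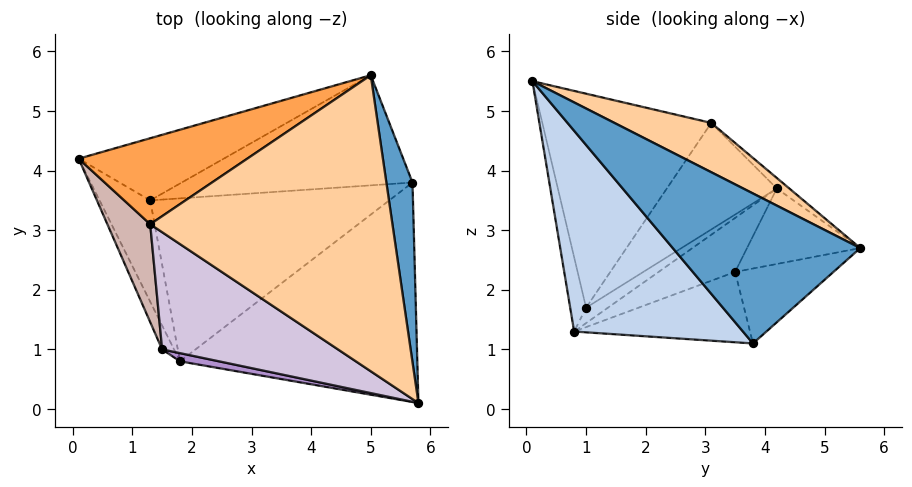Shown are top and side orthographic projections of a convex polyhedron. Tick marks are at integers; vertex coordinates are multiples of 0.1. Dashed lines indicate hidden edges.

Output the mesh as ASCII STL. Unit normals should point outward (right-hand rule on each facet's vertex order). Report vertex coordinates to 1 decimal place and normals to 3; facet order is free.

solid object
 facet normal 0.960 0.225 0.167
  outer loop
   vertex 5.7 3.8 1.1
   vertex 5.0 5.6 2.7
   vertex 5.8 0.1 5.5
  endloop
 endfacet
 facet normal 0.482 -0.665 -0.570
  outer loop
   vertex 1.8 0.8 1.3
   vertex 5.7 3.8 1.1
   vertex 5.8 0.1 5.5
  endloop
 endfacet
 facet normal -0.045 0.681 0.731
  outer loop
   vertex 1.3 3.1 4.8
   vertex 5.0 5.6 2.7
   vertex 0.1 4.2 3.7
  endloop
 endfacet
 facet normal 0.176 0.467 0.867
  outer loop
   vertex 1.3 3.1 4.8
   vertex 5.8 0.1 5.5
   vertex 5.0 5.6 2.7
  endloop
 endfacet
 facet normal -0.724 0.118 -0.680
  outer loop
   vertex 1.3 3.5 2.3
   vertex 1.8 0.8 1.3
   vertex 0.1 4.2 3.7
  endloop
 endfacet
 facet normal -0.270 0.290 -0.918
  outer loop
   vertex 1.3 3.5 2.3
   vertex 5.7 3.8 1.1
   vertex 1.8 0.8 1.3
  endloop
 endfacet
 facet normal -0.329 0.701 -0.633
  outer loop
   vertex 1.3 3.5 2.3
   vertex 0.1 4.2 3.7
   vertex 5.0 5.6 2.7
  endloop
 endfacet
 facet normal -0.250 0.587 -0.770
  outer loop
   vertex 1.3 3.5 2.3
   vertex 5.0 5.6 2.7
   vertex 5.7 3.8 1.1
  endloop
 endfacet
 facet normal -0.358 -0.914 0.189
  outer loop
   vertex 1.5 1.0 1.7
   vertex 1.8 0.8 1.3
   vertex 5.8 0.1 5.5
  endloop
 endfacet
 facet normal -0.543 -0.711 0.447
  outer loop
   vertex 1.5 1.0 1.7
   vertex 5.8 0.1 5.5
   vertex 1.3 3.1 4.8
  endloop
 endfacet
 facet normal -0.791 0.036 -0.611
  outer loop
   vertex 1.5 1.0 1.7
   vertex 0.1 4.2 3.7
   vertex 1.8 0.8 1.3
  endloop
 endfacet
 facet normal -0.782 -0.539 0.314
  outer loop
   vertex 1.5 1.0 1.7
   vertex 1.3 3.1 4.8
   vertex 0.1 4.2 3.7
  endloop
 endfacet
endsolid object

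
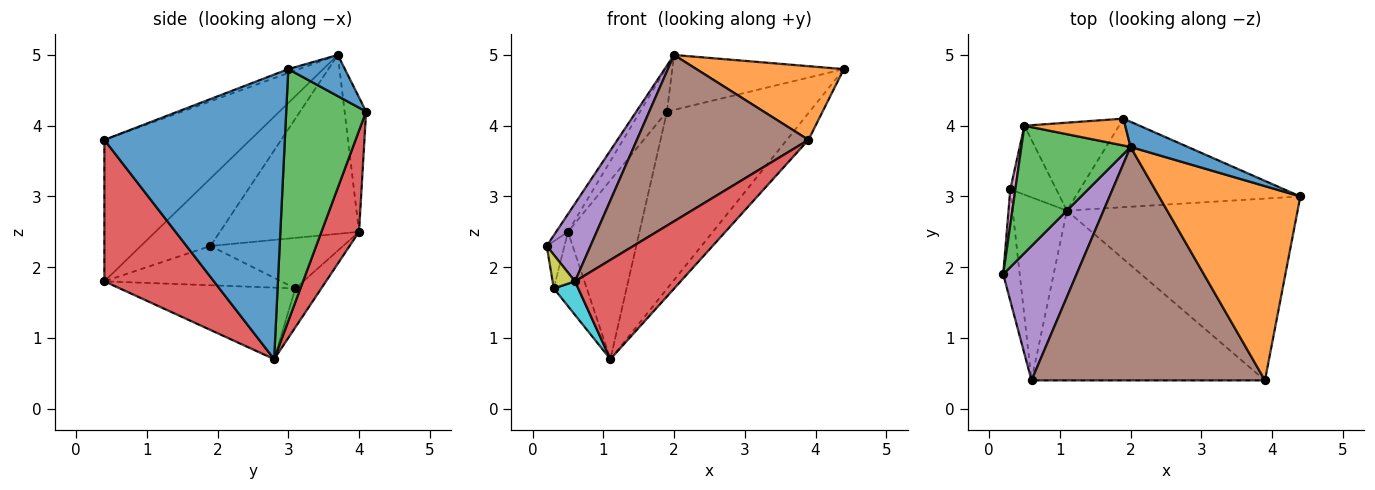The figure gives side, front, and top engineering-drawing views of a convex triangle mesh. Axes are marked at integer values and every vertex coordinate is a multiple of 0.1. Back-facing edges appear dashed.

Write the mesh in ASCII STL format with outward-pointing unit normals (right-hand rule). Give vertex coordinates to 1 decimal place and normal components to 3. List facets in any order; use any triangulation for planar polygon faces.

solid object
 facet normal 0.773 0.092 -0.627
  outer loop
   vertex 1.1 2.8 0.7
   vertex 4.4 3.0 4.8
   vertex 3.9 0.4 3.8
  endloop
 endfacet
 facet normal -0.026 -0.355 0.935
  outer loop
   vertex 2.0 3.7 5.0
   vertex 3.9 0.4 3.8
   vertex 4.4 3.0 4.8
  endloop
 endfacet
 facet normal -0.851 0.072 0.520
  outer loop
   vertex 2.0 3.7 5.0
   vertex 0.5 4.0 2.5
   vertex 0.2 1.9 2.3
  endloop
 endfacet
 facet normal 0.464 -0.447 -0.765
  outer loop
   vertex 0.6 0.4 1.8
   vertex 1.1 2.8 0.7
   vertex 3.9 0.4 3.8
  endloop
 endfacet
 facet normal -0.623 -0.392 0.677
  outer loop
   vertex 0.6 0.4 1.8
   vertex 2.0 3.7 5.0
   vertex 0.2 1.9 2.3
  endloop
 endfacet
 facet normal -0.443 -0.520 0.730
  outer loop
   vertex 0.6 0.4 1.8
   vertex 3.9 0.4 3.8
   vertex 2.0 3.7 5.0
  endloop
 endfacet
 facet normal -0.986 0.132 0.099
  outer loop
   vertex 0.3 3.1 1.7
   vertex 0.2 1.9 2.3
   vertex 0.5 4.0 2.5
  endloop
 endfacet
 facet normal -0.499 0.635 -0.590
  outer loop
   vertex 0.3 3.1 1.7
   vertex 0.5 4.0 2.5
   vertex 1.1 2.8 0.7
  endloop
 endfacet
 facet normal -0.916 -0.116 -0.385
  outer loop
   vertex 0.3 3.1 1.7
   vertex 0.6 0.4 1.8
   vertex 0.2 1.9 2.3
  endloop
 endfacet
 facet normal -0.792 -0.110 -0.601
  outer loop
   vertex 0.3 3.1 1.7
   vertex 1.1 2.8 0.7
   vertex 0.6 0.4 1.8
  endloop
 endfacet
 facet normal 0.287 0.871 0.399
  outer loop
   vertex 1.9 4.1 4.2
   vertex 2.0 3.7 5.0
   vertex 4.4 3.0 4.8
  endloop
 endfacet
 facet normal -0.566 0.707 0.424
  outer loop
   vertex 1.9 4.1 4.2
   vertex 0.5 4.0 2.5
   vertex 2.0 3.7 5.0
  endloop
 endfacet
 facet normal 0.448 0.800 -0.399
  outer loop
   vertex 1.9 4.1 4.2
   vertex 4.4 3.0 4.8
   vertex 1.1 2.8 0.7
  endloop
 endfacet
 facet normal 0.427 0.812 -0.399
  outer loop
   vertex 1.9 4.1 4.2
   vertex 1.1 2.8 0.7
   vertex 0.5 4.0 2.5
  endloop
 endfacet
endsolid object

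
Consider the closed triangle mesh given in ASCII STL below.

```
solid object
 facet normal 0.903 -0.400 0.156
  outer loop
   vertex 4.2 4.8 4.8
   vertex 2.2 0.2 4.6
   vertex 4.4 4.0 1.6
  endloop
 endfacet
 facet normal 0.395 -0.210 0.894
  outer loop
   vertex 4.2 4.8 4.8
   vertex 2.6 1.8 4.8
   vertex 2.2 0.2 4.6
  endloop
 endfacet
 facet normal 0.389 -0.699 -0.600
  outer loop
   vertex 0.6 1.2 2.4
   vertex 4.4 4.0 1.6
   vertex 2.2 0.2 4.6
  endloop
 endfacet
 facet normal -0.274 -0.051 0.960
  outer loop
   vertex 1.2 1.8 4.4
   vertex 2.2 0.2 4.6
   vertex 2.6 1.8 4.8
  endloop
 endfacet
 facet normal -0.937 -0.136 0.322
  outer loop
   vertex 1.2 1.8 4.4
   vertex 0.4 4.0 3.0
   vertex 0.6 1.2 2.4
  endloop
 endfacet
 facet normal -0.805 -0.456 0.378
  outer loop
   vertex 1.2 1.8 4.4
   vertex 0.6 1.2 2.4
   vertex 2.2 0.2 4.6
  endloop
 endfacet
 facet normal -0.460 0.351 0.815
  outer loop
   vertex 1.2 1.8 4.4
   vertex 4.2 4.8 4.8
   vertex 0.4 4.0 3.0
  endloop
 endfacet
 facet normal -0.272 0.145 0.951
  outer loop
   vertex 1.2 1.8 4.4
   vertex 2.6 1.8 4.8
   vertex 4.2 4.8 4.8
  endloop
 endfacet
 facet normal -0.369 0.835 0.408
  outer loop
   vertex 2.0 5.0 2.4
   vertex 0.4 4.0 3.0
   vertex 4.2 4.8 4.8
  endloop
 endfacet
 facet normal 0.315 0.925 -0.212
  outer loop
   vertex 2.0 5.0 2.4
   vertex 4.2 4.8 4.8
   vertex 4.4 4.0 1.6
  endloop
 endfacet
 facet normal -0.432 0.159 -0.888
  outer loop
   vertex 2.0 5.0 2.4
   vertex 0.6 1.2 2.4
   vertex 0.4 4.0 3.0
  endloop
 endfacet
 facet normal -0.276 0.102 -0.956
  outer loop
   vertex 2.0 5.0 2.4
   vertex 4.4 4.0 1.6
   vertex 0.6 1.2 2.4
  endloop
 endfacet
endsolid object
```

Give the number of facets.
12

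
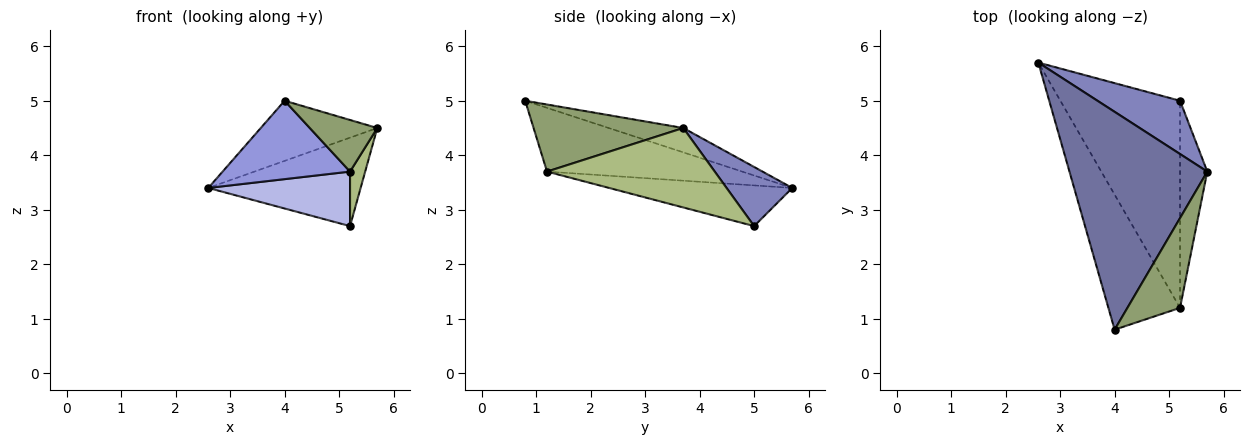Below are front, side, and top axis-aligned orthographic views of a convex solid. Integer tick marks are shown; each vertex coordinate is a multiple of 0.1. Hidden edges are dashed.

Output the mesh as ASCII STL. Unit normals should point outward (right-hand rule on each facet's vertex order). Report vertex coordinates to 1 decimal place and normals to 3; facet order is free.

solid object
 facet normal -0.168 0.262 0.950
  outer loop
   vertex 4.0 0.8 5.0
   vertex 5.7 3.7 4.5
   vertex 2.6 5.7 3.4
  endloop
 endfacet
 facet normal 0.347 0.803 0.484
  outer loop
   vertex 5.2 5.0 2.7
   vertex 2.6 5.7 3.4
   vertex 5.7 3.7 4.5
  endloop
 endfacet
 facet normal -0.610 -0.398 -0.685
  outer loop
   vertex 5.2 1.2 3.7
   vertex 4.0 0.8 5.0
   vertex 2.6 5.7 3.4
  endloop
 endfacet
 facet normal -0.312 -0.242 -0.919
  outer loop
   vertex 5.2 1.2 3.7
   vertex 2.6 5.7 3.4
   vertex 5.2 5.0 2.7
  endloop
 endfacet
 facet normal 0.742 -0.334 0.582
  outer loop
   vertex 5.2 1.2 3.7
   vertex 5.7 3.7 4.5
   vertex 4.0 0.8 5.0
  endloop
 endfacet
 facet normal 0.942 -0.085 -0.323
  outer loop
   vertex 5.2 1.2 3.7
   vertex 5.2 5.0 2.7
   vertex 5.7 3.7 4.5
  endloop
 endfacet
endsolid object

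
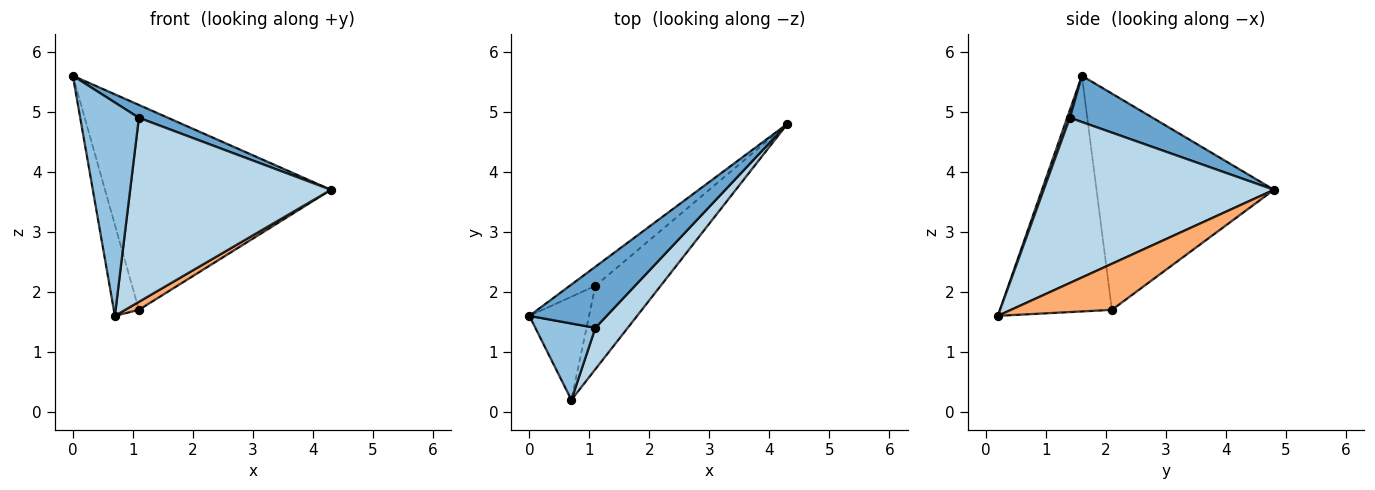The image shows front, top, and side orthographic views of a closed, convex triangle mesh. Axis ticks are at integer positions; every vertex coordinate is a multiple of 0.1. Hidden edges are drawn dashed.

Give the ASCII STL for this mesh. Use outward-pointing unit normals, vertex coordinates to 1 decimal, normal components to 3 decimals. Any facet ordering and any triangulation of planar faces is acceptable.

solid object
 facet normal 0.505 -0.177 0.845
  outer loop
   vertex 1.1 1.4 4.9
   vertex 4.3 4.8 3.7
   vertex 0.0 1.6 5.6
  endloop
 endfacet
 facet normal 0.043 -0.941 0.337
  outer loop
   vertex 1.1 1.4 4.9
   vertex 0.0 1.6 5.6
   vertex 0.7 0.2 1.6
  endloop
 endfacet
 facet normal 0.746 -0.650 0.146
  outer loop
   vertex 1.1 1.4 4.9
   vertex 0.7 0.2 1.6
   vertex 4.3 4.8 3.7
  endloop
 endfacet
 facet normal -0.616 0.784 -0.073
  outer loop
   vertex 1.1 2.1 1.7
   vertex 0.0 1.6 5.6
   vertex 4.3 4.8 3.7
  endloop
 endfacet
 facet normal -0.947 0.212 -0.240
  outer loop
   vertex 1.1 2.1 1.7
   vertex 0.7 0.2 1.6
   vertex 0.0 1.6 5.6
  endloop
 endfacet
 facet normal 0.575 -0.078 -0.814
  outer loop
   vertex 1.1 2.1 1.7
   vertex 4.3 4.8 3.7
   vertex 0.7 0.2 1.6
  endloop
 endfacet
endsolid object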